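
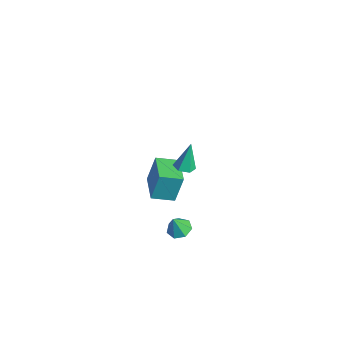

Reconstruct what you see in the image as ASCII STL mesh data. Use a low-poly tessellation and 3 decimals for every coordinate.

solid 
facet normal -0.943 0.320 -0.093
outer loop
vertex -3.994 -0.135 -2.353
vertex -3.507 1.182 -2.752
vertex -4.001 -0.695 -4.21
endloop
endfacet
facet normal -0.333 -0.902 0.273
outer loop
vertex -2.153 -1.322 -4.028
vertex -3.994 -0.135 -2.353
vertex -4.001 -0.695 -4.21
endloop
endfacet
facet normal -0.943 0.320 -0.093
outer loop
vertex -4.001 -0.695 -4.21
vertex -3.507 1.182 -2.752
vertex -3.514 0.622 -4.609
endloop
endfacet
facet normal -0.004 -0.289 -0.957
outer loop
vertex -3.514 0.622 -4.609
vertex -2.153 -1.322 -4.028
vertex -4.001 -0.695 -4.21
endloop
endfacet
facet normal 0.004 0.289 0.957
outer loop
vertex -3.994 -0.135 -2.353
vertex -1.659 0.555 -2.57
vertex -3.507 1.182 -2.752
endloop
endfacet
facet normal -0.333 -0.902 0.273
outer loop
vertex -2.146 -0.762 -2.171
vertex -3.994 -0.135 -2.353
vertex -2.153 -1.322 -4.028
endloop
endfacet
facet normal 0.004 0.289 0.957
outer loop
vertex -2.146 -0.762 -2.171
vertex -1.659 0.555 -2.57
vertex -3.994 -0.135 -2.353
endloop
endfacet
facet normal 0.333 0.902 -0.273
outer loop
vertex -3.507 1.182 -2.752
vertex -1.659 0.555 -2.57
vertex -3.514 0.622 -4.609
endloop
endfacet
facet normal -0.004 -0.289 -0.957
outer loop
vertex -1.666 -0.005 -4.427
vertex -2.153 -1.322 -4.028
vertex -3.514 0.622 -4.609
endloop
endfacet
facet normal 0.333 0.902 -0.273
outer loop
vertex -3.514 0.622 -4.609
vertex -1.659 0.555 -2.57
vertex -1.666 -0.005 -4.427
endloop
endfacet
facet normal 0.943 -0.320 0.093
outer loop
vertex -1.666 -0.005 -4.427
vertex -2.146 -0.762 -2.171
vertex -2.153 -1.322 -4.028
endloop
endfacet
facet normal 0.943 -0.320 0.093
outer loop
vertex -1.659 0.555 -2.57
vertex -2.146 -0.762 -2.171
vertex -1.666 -0.005 -4.427
endloop
endfacet
facet normal -0.035 0.336 -0.941
outer loop
vertex 2.111 -1.895 -3.369
vertex 1.638 -1.342 -3.154
vertex 2.397 -1.332 -3.179
endloop
endfacet
facet normal 0.806 -0.511 0.300
outer loop
vertex 2.111 -1.895 -3.369
vertex 2.397 -1.332 -3.179
vertex 1.682 -1.758 -1.986
endloop
endfacet
facet normal -0.035 0.336 -0.941
outer loop
vertex 2.397 -1.332 -3.179
vertex 1.638 -1.342 -3.154
vertex 2.111 -0.776 -2.97
endloop
endfacet
facet normal 0.805 0.205 0.556
outer loop
vertex 2.397 -1.332 -3.179
vertex 2.111 -0.776 -2.97
vertex 1.682 -1.758 -1.986
endloop
endfacet
facet normal -0.036 0.336 -0.941
outer loop
vertex 2.111 -0.776 -2.97
vertex 1.638 -1.342 -3.154
vertex 1.468 -0.646 -2.899
endloop
endfacet
facet normal 0.211 0.644 0.735
outer loop
vertex 2.111 -0.776 -2.97
vertex 1.468 -0.646 -2.899
vertex 1.682 -1.758 -1.986
endloop
endfacet
facet normal -0.038 0.336 -0.941
outer loop
vertex 1.468 -0.646 -2.899
vertex 1.638 -1.342 -3.154
vertex 0.953 -1.04 -3.019
endloop
endfacet
facet normal -0.528 0.476 0.703
outer loop
vertex 1.468 -0.646 -2.899
vertex 0.953 -1.04 -3.019
vertex 1.682 -1.758 -1.986
endloop
endfacet
facet normal -0.037 0.336 -0.941
outer loop
vertex 0.953 -1.04 -3.019
vertex 1.638 -1.342 -3.154
vertex 0.953 -1.661 -3.241
endloop
endfacet
facet normal -0.857 -0.173 0.485
outer loop
vertex 0.953 -1.04 -3.019
vertex 0.953 -1.661 -3.241
vertex 1.682 -1.758 -1.986
endloop
endfacet
facet normal -0.037 0.336 -0.941
outer loop
vertex 0.953 -1.661 -3.241
vertex 1.638 -1.342 -3.154
vertex 1.469 -2.042 -3.397
endloop
endfacet
facet normal -0.527 -0.814 0.243
outer loop
vertex 0.953 -1.661 -3.241
vertex 1.469 -2.042 -3.397
vertex 1.682 -1.758 -1.986
endloop
endfacet
facet normal -0.036 0.335 -0.941
outer loop
vertex 1.469 -2.042 -3.397
vertex 1.638 -1.342 -3.154
vertex 2.111 -1.895 -3.369
endloop
endfacet
facet normal 0.214 -0.963 0.162
outer loop
vertex 1.469 -2.042 -3.397
vertex 2.111 -1.895 -3.369
vertex 1.682 -1.758 -1.986
endloop
endfacet
facet normal 0.115 -0.285 -0.952
outer loop
vertex 2.707 -1.237 3.227
vertex 2.071 -1.263 3.158
vertex 2.385 -0.719 3.033
endloop
endfacet
facet normal 0.783 0.575 0.236
outer loop
vertex 2.707 -1.237 3.227
vertex 2.385 -0.719 3.033
vertex 1.869 -0.757 4.842
endloop
endfacet
facet normal 0.115 -0.285 -0.952
outer loop
vertex 2.385 -0.719 3.033
vertex 2.071 -1.263 3.158
vertex 1.75 -0.745 2.964
endloop
endfacet
facet normal -0.042 0.999 0.009
outer loop
vertex 2.385 -0.719 3.033
vertex 1.75 -0.745 2.964
vertex 1.869 -0.757 4.842
endloop
endfacet
facet normal 0.115 -0.285 -0.952
outer loop
vertex 1.75 -0.745 2.964
vertex 2.071 -1.263 3.158
vertex 1.436 -1.288 3.089
endloop
endfacet
facet normal -0.858 0.510 0.058
outer loop
vertex 1.75 -0.745 2.964
vertex 1.436 -1.288 3.089
vertex 1.869 -0.757 4.842
endloop
endfacet
facet normal 0.115 -0.285 -0.952
outer loop
vertex 1.436 -1.288 3.089
vertex 2.071 -1.263 3.158
vertex 1.758 -1.806 3.283
endloop
endfacet
facet normal -0.852 -0.405 0.333
outer loop
vertex 1.436 -1.288 3.089
vertex 1.758 -1.806 3.283
vertex 1.869 -0.757 4.842
endloop
endfacet
facet normal 0.115 -0.285 -0.952
outer loop
vertex 1.758 -1.806 3.283
vertex 2.071 -1.263 3.158
vertex 2.393 -1.781 3.352
endloop
endfacet
facet normal -0.028 -0.828 0.559
outer loop
vertex 1.758 -1.806 3.283
vertex 2.393 -1.781 3.352
vertex 1.869 -0.757 4.842
endloop
endfacet
facet normal 0.115 -0.285 -0.952
outer loop
vertex 2.393 -1.781 3.352
vertex 2.071 -1.263 3.158
vertex 2.707 -1.237 3.227
endloop
endfacet
facet normal 0.790 -0.339 0.511
outer loop
vertex 2.393 -1.781 3.352
vertex 2.707 -1.237 3.227
vertex 1.869 -0.757 4.842
endloop
endfacet

endsolid


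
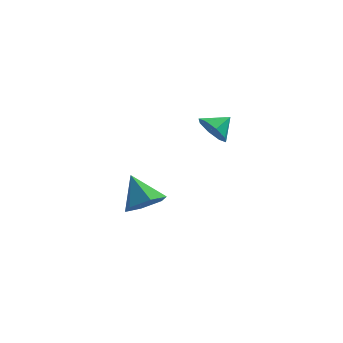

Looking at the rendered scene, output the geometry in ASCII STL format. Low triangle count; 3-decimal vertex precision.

solid 
facet normal -0.647 -0.566 -0.511
outer loop
vertex 0.633 -3.424 2.303
vertex 0.384 -3.793 3.027
vertex 0.137 -3.111 2.584
endloop
endfacet
facet normal 0.384 0.874 -0.297
outer loop
vertex 0.633 -3.424 2.303
vertex 0.137 -3.111 2.584
vertex 1.076 -3.187 3.573
endloop
endfacet
facet normal -0.648 -0.566 -0.510
outer loop
vertex 0.137 -3.111 2.584
vertex 0.384 -3.793 3.027
vertex -0.214 -3.196 3.124
endloop
endfacet
facet normal -0.050 0.991 0.124
outer loop
vertex 0.137 -3.111 2.584
vertex -0.214 -3.196 3.124
vertex 1.076 -3.187 3.573
endloop
endfacet
facet normal -0.647 -0.566 -0.511
outer loop
vertex -0.214 -3.196 3.124
vertex 0.384 -3.793 3.027
vertex -0.215 -3.632 3.608
endloop
endfacet
facet normal -0.232 0.723 0.651
outer loop
vertex -0.214 -3.196 3.124
vertex -0.215 -3.632 3.608
vertex 1.076 -3.187 3.573
endloop
endfacet
facet normal -0.648 -0.565 -0.511
outer loop
vertex -0.215 -3.632 3.608
vertex 0.384 -3.793 3.027
vertex 0.134 -4.161 3.751
endloop
endfacet
facet normal -0.052 0.228 0.972
outer loop
vertex -0.215 -3.632 3.608
vertex 0.134 -4.161 3.751
vertex 1.076 -3.187 3.573
endloop
endfacet
facet normal -0.647 -0.565 -0.511
outer loop
vertex 0.134 -4.161 3.751
vertex 0.384 -3.793 3.027
vertex 0.63 -4.475 3.47
endloop
endfacet
facet normal 0.381 -0.204 0.902
outer loop
vertex 0.134 -4.161 3.751
vertex 0.63 -4.475 3.47
vertex 1.076 -3.187 3.573
endloop
endfacet
facet normal -0.647 -0.565 -0.511
outer loop
vertex 0.63 -4.475 3.47
vertex 0.384 -3.793 3.027
vertex 0.982 -4.389 2.929
endloop
endfacet
facet normal 0.816 -0.321 0.480
outer loop
vertex 0.63 -4.475 3.47
vertex 0.982 -4.389 2.929
vertex 1.076 -3.187 3.573
endloop
endfacet
facet normal -0.647 -0.566 -0.511
outer loop
vertex 0.982 -4.389 2.929
vertex 0.384 -3.793 3.027
vertex 0.983 -3.954 2.446
endloop
endfacet
facet normal 0.998 -0.053 -0.046
outer loop
vertex 0.982 -4.389 2.929
vertex 0.983 -3.954 2.446
vertex 1.076 -3.187 3.573
endloop
endfacet
facet normal -0.648 -0.565 -0.511
outer loop
vertex 0.983 -3.954 2.446
vertex 0.384 -3.793 3.027
vertex 0.633 -3.424 2.303
endloop
endfacet
facet normal 0.819 0.441 -0.368
outer loop
vertex 0.983 -3.954 2.446
vertex 0.633 -3.424 2.303
vertex 1.076 -3.187 3.573
endloop
endfacet
facet normal 0.460 -0.508 -0.728
outer loop
vertex -2.172 -1.07 -2.997
vertex -2.76 -1.902 -2.788
vertex -3.083 -1.198 -3.483
endloop
endfacet
facet normal -0.076 0.990 -0.118
outer loop
vertex -2.172 -1.07 -2.997
vertex -3.083 -1.198 -3.483
vertex -3.58 -0.998 -1.492
endloop
endfacet
facet normal 0.461 -0.507 -0.728
outer loop
vertex -3.083 -1.198 -3.483
vertex -2.76 -1.902 -2.788
vertex -3.67 -2.031 -3.274
endloop
endfacet
facet normal -0.819 0.513 -0.256
outer loop
vertex -3.083 -1.198 -3.483
vertex -3.67 -2.031 -3.274
vertex -3.58 -0.998 -1.492
endloop
endfacet
facet normal 0.461 -0.508 -0.728
outer loop
vertex -3.67 -2.031 -3.274
vertex -2.76 -1.902 -2.788
vertex -3.348 -2.734 -2.579
endloop
endfacet
facet normal -0.950 -0.246 0.191
outer loop
vertex -3.67 -2.031 -3.274
vertex -3.348 -2.734 -2.579
vertex -3.58 -0.998 -1.492
endloop
endfacet
facet normal 0.460 -0.508 -0.728
outer loop
vertex -3.348 -2.734 -2.579
vertex -2.76 -1.902 -2.788
vertex -2.437 -2.605 -2.093
endloop
endfacet
facet normal -0.339 -0.531 0.776
outer loop
vertex -3.348 -2.734 -2.579
vertex -2.437 -2.605 -2.093
vertex -3.58 -0.998 -1.492
endloop
endfacet
facet normal 0.461 -0.508 -0.728
outer loop
vertex -2.437 -2.605 -2.093
vertex -2.76 -1.902 -2.788
vertex -1.85 -1.773 -2.302
endloop
endfacet
facet normal 0.403 -0.055 0.914
outer loop
vertex -2.437 -2.605 -2.093
vertex -1.85 -1.773 -2.302
vertex -3.58 -0.998 -1.492
endloop
endfacet
facet normal 0.461 -0.508 -0.728
outer loop
vertex -1.85 -1.773 -2.302
vertex -2.76 -1.902 -2.788
vertex -2.172 -1.07 -2.997
endloop
endfacet
facet normal 0.534 0.705 0.466
outer loop
vertex -1.85 -1.773 -2.302
vertex -2.172 -1.07 -2.997
vertex -3.58 -0.998 -1.492
endloop
endfacet

endsolid


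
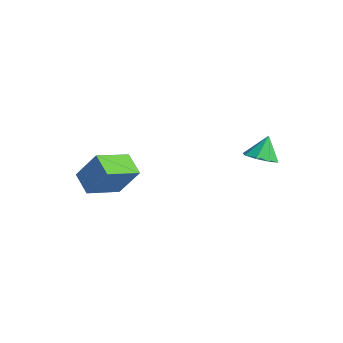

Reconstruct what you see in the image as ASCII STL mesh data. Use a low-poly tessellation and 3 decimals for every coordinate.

solid 
facet normal -0.858 -0.029 0.513
outer loop
vertex -3.162 -4.665 -2.386
vertex -3.594 -2.605 -2.991
vertex -4.191 -5.399 -4.15
endloop
endfacet
facet normal 0.197 -0.941 0.277
outer loop
vertex -2.886 -5.355 -4.929
vertex -3.162 -4.665 -2.386
vertex -4.191 -5.399 -4.15
endloop
endfacet
facet normal -0.858 -0.029 0.512
outer loop
vertex -4.191 -5.399 -4.15
vertex -3.594 -2.605 -2.991
vertex -4.622 -3.34 -4.756
endloop
endfacet
facet normal -0.474 -0.338 -0.813
outer loop
vertex -4.622 -3.34 -4.756
vertex -2.886 -5.355 -4.929
vertex -4.191 -5.399 -4.15
endloop
endfacet
facet normal 0.474 0.338 0.813
outer loop
vertex -3.162 -4.665 -2.386
vertex -2.289 -2.561 -3.77
vertex -3.594 -2.605 -2.991
endloop
endfacet
facet normal 0.197 -0.940 0.277
outer loop
vertex -1.858 -4.62 -3.164
vertex -3.162 -4.665 -2.386
vertex -2.886 -5.355 -4.929
endloop
endfacet
facet normal 0.473 0.338 0.813
outer loop
vertex -1.858 -4.62 -3.164
vertex -2.289 -2.561 -3.77
vertex -3.162 -4.665 -2.386
endloop
endfacet
facet normal -0.197 0.940 -0.277
outer loop
vertex -3.594 -2.605 -2.991
vertex -2.289 -2.561 -3.77
vertex -4.622 -3.34 -4.756
endloop
endfacet
facet normal -0.474 -0.338 -0.813
outer loop
vertex -3.318 -3.295 -5.534
vertex -2.886 -5.355 -4.929
vertex -4.622 -3.34 -4.756
endloop
endfacet
facet normal -0.197 0.941 -0.276
outer loop
vertex -4.622 -3.34 -4.756
vertex -2.289 -2.561 -3.77
vertex -3.318 -3.295 -5.534
endloop
endfacet
facet normal 0.858 0.030 -0.512
outer loop
vertex -3.318 -3.295 -5.534
vertex -1.858 -4.62 -3.164
vertex -2.886 -5.355 -4.929
endloop
endfacet
facet normal 0.858 0.029 -0.513
outer loop
vertex -2.289 -2.561 -3.77
vertex -1.858 -4.62 -3.164
vertex -3.318 -3.295 -5.534
endloop
endfacet
facet normal 0.160 -0.389 -0.907
outer loop
vertex 3.787 2.312 -1.208
vertex 3.09 1.67 -1.056
vertex 3.129 2.554 -1.428
endloop
endfacet
facet normal 0.275 0.938 0.210
outer loop
vertex 3.787 2.312 -1.208
vertex 3.129 2.554 -1.428
vertex 2.85 2.25 0.296
endloop
endfacet
facet normal 0.162 -0.389 -0.907
outer loop
vertex 3.129 2.554 -1.428
vertex 3.09 1.67 -1.056
vertex 2.448 2.277 -1.431
endloop
endfacet
facet normal -0.375 0.921 0.102
outer loop
vertex 3.129 2.554 -1.428
vertex 2.448 2.277 -1.431
vertex 2.85 2.25 0.296
endloop
endfacet
facet normal 0.161 -0.390 -0.907
outer loop
vertex 2.448 2.277 -1.431
vertex 3.09 1.67 -1.056
vertex 2.144 1.645 -1.213
endloop
endfacet
facet normal -0.852 0.481 0.206
outer loop
vertex 2.448 2.277 -1.431
vertex 2.144 1.645 -1.213
vertex 2.85 2.25 0.296
endloop
endfacet
facet normal 0.161 -0.389 -0.907
outer loop
vertex 2.144 1.645 -1.213
vertex 3.09 1.67 -1.056
vertex 2.394 1.027 -0.904
endloop
endfacet
facet normal -0.879 -0.125 0.461
outer loop
vertex 2.144 1.645 -1.213
vertex 2.394 1.027 -0.904
vertex 2.85 2.25 0.296
endloop
endfacet
facet normal 0.162 -0.390 -0.907
outer loop
vertex 2.394 1.027 -0.904
vertex 3.09 1.67 -1.056
vertex 3.052 0.786 -0.683
endloop
endfacet
facet normal -0.439 -0.541 0.718
outer loop
vertex 2.394 1.027 -0.904
vertex 3.052 0.786 -0.683
vertex 2.85 2.25 0.296
endloop
endfacet
facet normal 0.163 -0.390 -0.907
outer loop
vertex 3.052 0.786 -0.683
vertex 3.09 1.67 -1.056
vertex 3.732 1.063 -0.68
endloop
endfacet
facet normal 0.210 -0.523 0.826
outer loop
vertex 3.052 0.786 -0.683
vertex 3.732 1.063 -0.68
vertex 2.85 2.25 0.296
endloop
endfacet
facet normal 0.162 -0.391 -0.906
outer loop
vertex 3.732 1.063 -0.68
vertex 3.09 1.67 -1.056
vertex 4.037 1.695 -0.898
endloop
endfacet
facet normal 0.687 -0.083 0.722
outer loop
vertex 3.732 1.063 -0.68
vertex 4.037 1.695 -0.898
vertex 2.85 2.25 0.296
endloop
endfacet
facet normal 0.162 -0.390 -0.907
outer loop
vertex 4.037 1.695 -0.898
vertex 3.09 1.67 -1.056
vertex 3.787 2.312 -1.208
endloop
endfacet
facet normal 0.713 0.523 0.466
outer loop
vertex 4.037 1.695 -0.898
vertex 3.787 2.312 -1.208
vertex 2.85 2.25 0.296
endloop
endfacet

endsolid


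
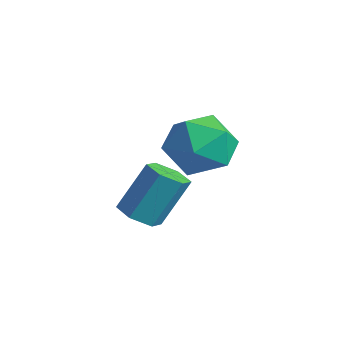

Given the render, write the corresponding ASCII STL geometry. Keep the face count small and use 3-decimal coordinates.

solid 
facet normal -0.103 -0.515 -0.851
outer loop
vertex -2.547 0.884 -0.725
vertex -2.823 1.334 -0.964
vertex -2.247 1.291 -1.008
endloop
endfacet
facet normal 0.849 -0.491 0.194
outer loop
vertex -2.547 0.884 -0.725
vertex -2.247 1.291 -1.008
vertex -2.4 1.616 0.483
endloop
endfacet
facet normal 0.849 -0.491 0.194
outer loop
vertex -2.4 1.616 0.483
vertex -2.247 1.291 -1.008
vertex -2.1 2.023 0.2
endloop
endfacet
facet normal 0.103 0.515 0.851
outer loop
vertex -2.4 1.616 0.483
vertex -2.1 2.023 0.2
vertex -2.677 2.066 0.244
endloop
endfacet
facet normal -0.103 -0.514 -0.851
outer loop
vertex -2.247 1.291 -1.008
vertex -2.823 1.334 -0.964
vertex -2.523 1.742 -1.247
endloop
endfacet
facet normal 0.873 0.362 -0.326
outer loop
vertex -2.247 1.291 -1.008
vertex -2.523 1.742 -1.247
vertex -2.1 2.023 0.2
endloop
endfacet
facet normal 0.873 0.363 -0.326
outer loop
vertex -2.1 2.023 0.2
vertex -2.523 1.742 -1.247
vertex -2.376 2.473 -0.039
endloop
endfacet
facet normal 0.103 0.515 0.851
outer loop
vertex -2.1 2.023 0.2
vertex -2.376 2.473 -0.039
vertex -2.677 2.066 0.244
endloop
endfacet
facet normal -0.102 -0.515 -0.851
outer loop
vertex -2.523 1.742 -1.247
vertex -2.823 1.334 -0.964
vertex -3.1 1.784 -1.203
endloop
endfacet
facet normal 0.023 0.854 -0.520
outer loop
vertex -2.523 1.742 -1.247
vertex -3.1 1.784 -1.203
vertex -2.376 2.473 -0.039
endloop
endfacet
facet normal 0.024 0.854 -0.520
outer loop
vertex -2.376 2.473 -0.039
vertex -3.1 1.784 -1.203
vertex -2.953 2.516 0.005
endloop
endfacet
facet normal 0.103 0.515 0.851
outer loop
vertex -2.376 2.473 -0.039
vertex -2.953 2.516 0.005
vertex -2.677 2.066 0.244
endloop
endfacet
facet normal -0.103 -0.515 -0.851
outer loop
vertex -3.1 1.784 -1.203
vertex -2.823 1.334 -0.964
vertex -3.4 1.377 -0.92
endloop
endfacet
facet normal -0.849 0.491 -0.194
outer loop
vertex -3.1 1.784 -1.203
vertex -3.4 1.377 -0.92
vertex -2.953 2.516 0.005
endloop
endfacet
facet normal -0.849 0.491 -0.194
outer loop
vertex -2.953 2.516 0.005
vertex -3.4 1.377 -0.92
vertex -3.253 2.109 0.288
endloop
endfacet
facet normal 0.103 0.515 0.851
outer loop
vertex -2.953 2.516 0.005
vertex -3.253 2.109 0.288
vertex -2.677 2.066 0.244
endloop
endfacet
facet normal -0.103 -0.515 -0.851
outer loop
vertex -3.4 1.377 -0.92
vertex -2.823 1.334 -0.964
vertex -3.124 0.927 -0.681
endloop
endfacet
facet normal -0.873 -0.362 0.326
outer loop
vertex -3.4 1.377 -0.92
vertex -3.124 0.927 -0.681
vertex -3.253 2.109 0.288
endloop
endfacet
facet normal -0.873 -0.362 0.325
outer loop
vertex -3.253 2.109 0.288
vertex -3.124 0.927 -0.681
vertex -2.977 1.658 0.527
endloop
endfacet
facet normal 0.103 0.514 0.851
outer loop
vertex -3.253 2.109 0.288
vertex -2.977 1.658 0.527
vertex -2.677 2.066 0.244
endloop
endfacet
facet normal -0.103 -0.515 -0.851
outer loop
vertex -3.124 0.927 -0.681
vertex -2.823 1.334 -0.964
vertex -2.547 0.884 -0.725
endloop
endfacet
facet normal -0.024 -0.854 0.520
outer loop
vertex -3.124 0.927 -0.681
vertex -2.547 0.884 -0.725
vertex -2.977 1.658 0.527
endloop
endfacet
facet normal -0.022 -0.854 0.520
outer loop
vertex -2.977 1.658 0.527
vertex -2.547 0.884 -0.725
vertex -2.4 1.616 0.483
endloop
endfacet
facet normal 0.102 0.515 0.851
outer loop
vertex -2.977 1.658 0.527
vertex -2.4 1.616 0.483
vertex -2.677 2.066 0.244
endloop
endfacet
facet normal 0.117 0.214 0.970
outer loop
vertex -4.187 4.447 0.691
vertex -3.981 3.477 0.88
vertex -3.234 4.116 0.649
endloop
endfacet
facet normal 0.293 0.773 0.562
outer loop
vertex -4.187 4.447 0.691
vertex -3.234 4.116 0.649
vertex -3.578 4.756 -0.052
endloop
endfacet
facet normal -0.275 0.947 0.168
outer loop
vertex -4.187 4.447 0.691
vertex -3.578 4.756 -0.052
vertex -4.536 4.513 -0.254
endloop
endfacet
facet normal -0.804 0.494 0.331
outer loop
vertex -4.187 4.447 0.691
vertex -4.536 4.513 -0.254
vertex -4.785 3.722 0.322
endloop
endfacet
facet normal -0.561 0.042 0.827
outer loop
vertex -4.187 4.447 0.691
vertex -4.785 3.722 0.322
vertex -3.981 3.477 0.88
endloop
endfacet
facet normal 0.814 0.568 0.120
outer loop
vertex -3.578 4.756 -0.052
vertex -3.234 4.116 0.649
vertex -2.995 3.978 -0.322
endloop
endfacet
facet normal 0.529 -0.337 0.779
outer loop
vertex -3.234 4.116 0.649
vertex -3.981 3.477 0.88
vertex -3.244 3.187 0.254
endloop
endfacet
facet normal -0.567 -0.615 0.547
outer loop
vertex -3.981 3.477 0.88
vertex -4.785 3.722 0.322
vertex -4.202 2.944 0.052
endloop
endfacet
facet normal -0.960 0.118 -0.253
outer loop
vertex -4.785 3.722 0.322
vertex -4.536 4.513 -0.254
vertex -4.546 3.584 -0.649
endloop
endfacet
facet normal -0.106 0.849 -0.518
outer loop
vertex -4.536 4.513 -0.254
vertex -3.578 4.756 -0.052
vertex -3.799 4.223 -0.88
endloop
endfacet
facet normal 0.804 -0.494 -0.331
outer loop
vertex -3.593 3.253 -0.691
vertex -2.995 3.978 -0.322
vertex -3.244 3.187 0.254
endloop
endfacet
facet normal 0.275 -0.947 -0.168
outer loop
vertex -3.593 3.253 -0.691
vertex -3.244 3.187 0.254
vertex -4.202 2.944 0.052
endloop
endfacet
facet normal -0.293 -0.773 -0.562
outer loop
vertex -3.593 3.253 -0.691
vertex -4.202 2.944 0.052
vertex -4.546 3.584 -0.649
endloop
endfacet
facet normal -0.117 -0.214 -0.970
outer loop
vertex -3.593 3.253 -0.691
vertex -4.546 3.584 -0.649
vertex -3.799 4.223 -0.88
endloop
endfacet
facet normal 0.561 -0.042 -0.827
outer loop
vertex -3.593 3.253 -0.691
vertex -3.799 4.223 -0.88
vertex -2.995 3.978 -0.322
endloop
endfacet
facet normal 0.960 -0.118 0.253
outer loop
vertex -3.244 3.187 0.254
vertex -2.995 3.978 -0.322
vertex -3.234 4.116 0.649
endloop
endfacet
facet normal 0.106 -0.849 0.518
outer loop
vertex -4.202 2.944 0.052
vertex -3.244 3.187 0.254
vertex -3.981 3.477 0.88
endloop
endfacet
facet normal -0.814 -0.568 -0.120
outer loop
vertex -4.546 3.584 -0.649
vertex -4.202 2.944 0.052
vertex -4.785 3.722 0.322
endloop
endfacet
facet normal -0.529 0.337 -0.779
outer loop
vertex -3.799 4.223 -0.88
vertex -4.546 3.584 -0.649
vertex -4.536 4.513 -0.254
endloop
endfacet
facet normal 0.567 0.615 -0.547
outer loop
vertex -2.995 3.978 -0.322
vertex -3.799 4.223 -0.88
vertex -3.578 4.756 -0.052
endloop
endfacet

endsolid


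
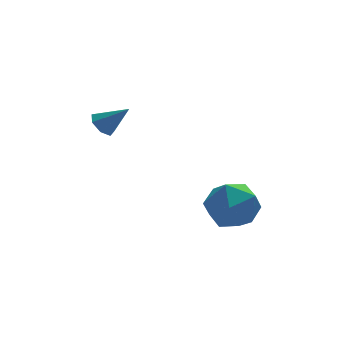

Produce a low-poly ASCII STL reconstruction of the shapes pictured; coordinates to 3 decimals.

solid 
facet normal 0.017 0.613 0.790
outer loop
vertex -0.053 -0.851 -2.937
vertex 0.095 -1.767 -2.229
vertex 1.024 -1.218 -2.675
endloop
endfacet
facet normal 0.270 0.940 0.207
outer loop
vertex -0.053 -0.851 -2.937
vertex 1.024 -1.218 -2.675
vertex 0.764 -0.903 -3.769
endloop
endfacet
facet normal -0.239 0.926 -0.292
outer loop
vertex -0.053 -0.851 -2.937
vertex 0.764 -0.903 -3.769
vertex -0.324 -1.256 -3.998
endloop
endfacet
facet normal -0.807 0.591 -0.019
outer loop
vertex -0.053 -0.851 -2.937
vertex -0.324 -1.256 -3.998
vertex -0.738 -1.79 -3.046
endloop
endfacet
facet normal -0.648 0.397 0.650
outer loop
vertex -0.053 -0.851 -2.937
vertex -0.738 -1.79 -3.046
vertex 0.095 -1.767 -2.229
endloop
endfacet
facet normal 0.826 0.563 -0.034
outer loop
vertex 0.764 -0.903 -3.769
vertex 1.024 -1.218 -2.675
vertex 1.418 -1.85 -3.574
endloop
endfacet
facet normal 0.416 0.034 0.909
outer loop
vertex 1.024 -1.218 -2.675
vertex 0.095 -1.767 -2.229
vertex 1.004 -2.384 -2.622
endloop
endfacet
facet normal -0.660 -0.315 0.682
outer loop
vertex 0.095 -1.767 -2.229
vertex -0.738 -1.79 -3.046
vertex -0.084 -2.737 -2.851
endloop
endfacet
facet normal -0.917 -0.002 -0.400
outer loop
vertex -0.738 -1.79 -3.046
vertex -0.324 -1.256 -3.998
vertex -0.344 -2.422 -3.945
endloop
endfacet
facet normal 0.002 0.540 -0.842
outer loop
vertex -0.324 -1.256 -3.998
vertex 0.764 -0.903 -3.769
vertex 0.585 -1.873 -4.391
endloop
endfacet
facet normal 0.807 -0.591 0.019
outer loop
vertex 0.733 -2.789 -3.683
vertex 1.418 -1.85 -3.574
vertex 1.004 -2.384 -2.622
endloop
endfacet
facet normal 0.239 -0.926 0.292
outer loop
vertex 0.733 -2.789 -3.683
vertex 1.004 -2.384 -2.622
vertex -0.084 -2.737 -2.851
endloop
endfacet
facet normal -0.270 -0.940 -0.207
outer loop
vertex 0.733 -2.789 -3.683
vertex -0.084 -2.737 -2.851
vertex -0.344 -2.422 -3.945
endloop
endfacet
facet normal -0.017 -0.613 -0.790
outer loop
vertex 0.733 -2.789 -3.683
vertex -0.344 -2.422 -3.945
vertex 0.585 -1.873 -4.391
endloop
endfacet
facet normal 0.648 -0.397 -0.650
outer loop
vertex 0.733 -2.789 -3.683
vertex 0.585 -1.873 -4.391
vertex 1.418 -1.85 -3.574
endloop
endfacet
facet normal 0.917 0.002 0.400
outer loop
vertex 1.004 -2.384 -2.622
vertex 1.418 -1.85 -3.574
vertex 1.024 -1.218 -2.675
endloop
endfacet
facet normal -0.002 -0.540 0.842
outer loop
vertex -0.084 -2.737 -2.851
vertex 1.004 -2.384 -2.622
vertex 0.095 -1.767 -2.229
endloop
endfacet
facet normal -0.826 -0.563 0.034
outer loop
vertex -0.344 -2.422 -3.945
vertex -0.084 -2.737 -2.851
vertex -0.738 -1.79 -3.046
endloop
endfacet
facet normal -0.416 -0.034 -0.909
outer loop
vertex 0.585 -1.873 -4.391
vertex -0.344 -2.422 -3.945
vertex -0.324 -1.256 -3.998
endloop
endfacet
facet normal 0.660 0.315 -0.682
outer loop
vertex 1.418 -1.85 -3.574
vertex 0.585 -1.873 -4.391
vertex 0.764 -0.903 -3.769
endloop
endfacet
facet normal -0.658 0.346 -0.669
outer loop
vertex -2.8 3.16 -1.078
vertex -3.184 2.693 -0.942
vertex -3.152 3.255 -0.683
endloop
endfacet
facet normal 0.595 0.720 0.357
outer loop
vertex -2.8 3.16 -1.078
vertex -3.152 3.255 -0.683
vertex -2.296 2.227 -0.038
endloop
endfacet
facet normal -0.657 0.346 -0.670
outer loop
vertex -3.152 3.255 -0.683
vertex -3.184 2.693 -0.942
vertex -3.529 2.927 -0.483
endloop
endfacet
facet normal -0.008 0.527 0.850
outer loop
vertex -3.152 3.255 -0.683
vertex -3.529 2.927 -0.483
vertex -2.296 2.227 -0.038
endloop
endfacet
facet normal -0.658 0.345 -0.670
outer loop
vertex -3.529 2.927 -0.483
vertex -3.184 2.693 -0.942
vertex -3.645 2.422 -0.629
endloop
endfacet
facet normal -0.416 -0.163 0.895
outer loop
vertex -3.529 2.927 -0.483
vertex -3.645 2.422 -0.629
vertex -2.296 2.227 -0.038
endloop
endfacet
facet normal -0.658 0.346 -0.669
outer loop
vertex -3.645 2.422 -0.629
vertex -3.184 2.693 -0.942
vertex -3.414 2.122 -1.011
endloop
endfacet
facet normal -0.320 -0.829 0.458
outer loop
vertex -3.645 2.422 -0.629
vertex -3.414 2.122 -1.011
vertex -2.296 2.227 -0.038
endloop
endfacet
facet normal -0.657 0.346 -0.670
outer loop
vertex -3.414 2.122 -1.011
vertex -3.184 2.693 -0.942
vertex -3.01 2.251 -1.341
endloop
endfacet
facet normal 0.204 -0.970 -0.130
outer loop
vertex -3.414 2.122 -1.011
vertex -3.01 2.251 -1.341
vertex -2.296 2.227 -0.038
endloop
endfacet
facet normal -0.657 0.346 -0.670
outer loop
vertex -3.01 2.251 -1.341
vertex -3.184 2.693 -0.942
vertex -2.736 2.713 -1.371
endloop
endfacet
facet normal 0.765 -0.481 -0.428
outer loop
vertex -3.01 2.251 -1.341
vertex -2.736 2.713 -1.371
vertex -2.296 2.227 -0.038
endloop
endfacet
facet normal -0.657 0.345 -0.670
outer loop
vertex -2.736 2.713 -1.371
vertex -3.184 2.693 -0.942
vertex -2.8 3.16 -1.078
endloop
endfacet
facet normal 0.939 0.272 -0.211
outer loop
vertex -2.736 2.713 -1.371
vertex -2.8 3.16 -1.078
vertex -2.296 2.227 -0.038
endloop
endfacet

endsolid


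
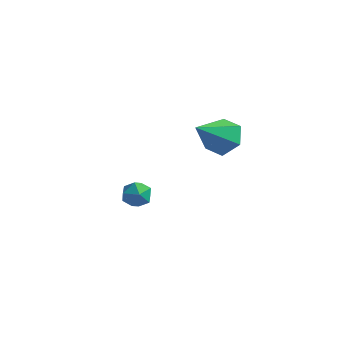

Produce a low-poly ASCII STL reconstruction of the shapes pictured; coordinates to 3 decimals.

solid 
facet normal -0.543 0.430 0.721
outer loop
vertex -3.976 -1.225 -3.669
vertex -3.393 -1.314 -3.177
vertex -3.446 -0.674 -3.598
endloop
endfacet
facet normal -0.724 0.686 0.080
outer loop
vertex -3.976 -1.225 -3.669
vertex -3.446 -0.674 -3.598
vertex -3.707 -0.868 -4.293
endloop
endfacet
facet normal -0.936 0.138 -0.324
outer loop
vertex -3.976 -1.225 -3.669
vertex -3.707 -0.868 -4.293
vertex -3.816 -1.628 -4.302
endloop
endfacet
facet normal -0.886 -0.458 0.068
outer loop
vertex -3.976 -1.225 -3.669
vertex -3.816 -1.628 -4.302
vertex -3.621 -1.903 -3.612
endloop
endfacet
facet normal -0.644 -0.277 0.713
outer loop
vertex -3.976 -1.225 -3.669
vertex -3.621 -1.903 -3.612
vertex -3.393 -1.314 -3.177
endloop
endfacet
facet normal -0.139 0.966 -0.218
outer loop
vertex -3.707 -0.868 -4.293
vertex -3.446 -0.674 -3.598
vertex -2.959 -0.737 -4.188
endloop
endfacet
facet normal 0.153 0.552 0.820
outer loop
vertex -3.446 -0.674 -3.598
vertex -3.393 -1.314 -3.177
vertex -2.764 -1.012 -3.498
endloop
endfacet
facet normal -0.010 -0.592 0.806
outer loop
vertex -3.393 -1.314 -3.177
vertex -3.621 -1.903 -3.612
vertex -2.873 -1.772 -3.507
endloop
endfacet
facet normal -0.403 -0.884 -0.238
outer loop
vertex -3.621 -1.903 -3.612
vertex -3.816 -1.628 -4.302
vertex -3.134 -1.966 -4.202
endloop
endfacet
facet normal -0.483 0.080 -0.872
outer loop
vertex -3.816 -1.628 -4.302
vertex -3.707 -0.868 -4.293
vertex -3.187 -1.326 -4.623
endloop
endfacet
facet normal 0.886 0.458 -0.068
outer loop
vertex -2.604 -1.415 -4.131
vertex -2.959 -0.737 -4.188
vertex -2.764 -1.012 -3.498
endloop
endfacet
facet normal 0.936 -0.138 0.324
outer loop
vertex -2.604 -1.415 -4.131
vertex -2.764 -1.012 -3.498
vertex -2.873 -1.772 -3.507
endloop
endfacet
facet normal 0.724 -0.686 -0.080
outer loop
vertex -2.604 -1.415 -4.131
vertex -2.873 -1.772 -3.507
vertex -3.134 -1.966 -4.202
endloop
endfacet
facet normal 0.543 -0.430 -0.721
outer loop
vertex -2.604 -1.415 -4.131
vertex -3.134 -1.966 -4.202
vertex -3.187 -1.326 -4.623
endloop
endfacet
facet normal 0.644 0.277 -0.713
outer loop
vertex -2.604 -1.415 -4.131
vertex -3.187 -1.326 -4.623
vertex -2.959 -0.737 -4.188
endloop
endfacet
facet normal 0.403 0.884 0.238
outer loop
vertex -2.764 -1.012 -3.498
vertex -2.959 -0.737 -4.188
vertex -3.446 -0.674 -3.598
endloop
endfacet
facet normal 0.483 -0.080 0.872
outer loop
vertex -2.873 -1.772 -3.507
vertex -2.764 -1.012 -3.498
vertex -3.393 -1.314 -3.177
endloop
endfacet
facet normal 0.139 -0.966 0.218
outer loop
vertex -3.134 -1.966 -4.202
vertex -2.873 -1.772 -3.507
vertex -3.621 -1.903 -3.612
endloop
endfacet
facet normal -0.153 -0.552 -0.820
outer loop
vertex -3.187 -1.326 -4.623
vertex -3.134 -1.966 -4.202
vertex -3.816 -1.628 -4.302
endloop
endfacet
facet normal 0.010 0.592 -0.806
outer loop
vertex -2.959 -0.737 -4.188
vertex -3.187 -1.326 -4.623
vertex -3.707 -0.868 -4.293
endloop
endfacet
facet normal 0.218 0.753 -0.621
outer loop
vertex 1.554 -1.085 1.741
vertex 0.94 -1.449 1.084
vertex 0.623 -0.813 1.744
endloop
endfacet
facet normal 0.079 0.260 0.963
outer loop
vertex 1.554 -1.085 1.741
vertex 0.623 -0.813 1.744
vertex 0.5 -2.971 2.336
endloop
endfacet
facet normal 0.218 0.753 -0.621
outer loop
vertex 0.623 -0.813 1.744
vertex 0.94 -1.449 1.084
vertex 0.009 -1.177 1.087
endloop
endfacet
facet normal -0.770 0.209 0.603
outer loop
vertex 0.623 -0.813 1.744
vertex 0.009 -1.177 1.087
vertex 0.5 -2.971 2.336
endloop
endfacet
facet normal 0.218 0.754 -0.619
outer loop
vertex 0.009 -1.177 1.087
vertex 0.94 -1.449 1.084
vertex 0.327 -1.812 0.426
endloop
endfacet
facet normal -0.932 -0.340 -0.122
outer loop
vertex 0.009 -1.177 1.087
vertex 0.327 -1.812 0.426
vertex 0.5 -2.971 2.336
endloop
endfacet
facet normal 0.218 0.754 -0.619
outer loop
vertex 0.327 -1.812 0.426
vertex 0.94 -1.449 1.084
vertex 1.258 -2.084 0.423
endloop
endfacet
facet normal -0.246 -0.838 -0.486
outer loop
vertex 0.327 -1.812 0.426
vertex 1.258 -2.084 0.423
vertex 0.5 -2.971 2.336
endloop
endfacet
facet normal 0.218 0.754 -0.619
outer loop
vertex 1.258 -2.084 0.423
vertex 0.94 -1.449 1.084
vertex 1.871 -1.721 1.081
endloop
endfacet
facet normal 0.603 -0.788 -0.127
outer loop
vertex 1.258 -2.084 0.423
vertex 1.871 -1.721 1.081
vertex 0.5 -2.971 2.336
endloop
endfacet
facet normal 0.218 0.753 -0.621
outer loop
vertex 1.871 -1.721 1.081
vertex 0.94 -1.449 1.084
vertex 1.554 -1.085 1.741
endloop
endfacet
facet normal 0.765 -0.239 0.598
outer loop
vertex 1.871 -1.721 1.081
vertex 1.554 -1.085 1.741
vertex 0.5 -2.971 2.336
endloop
endfacet

endsolid


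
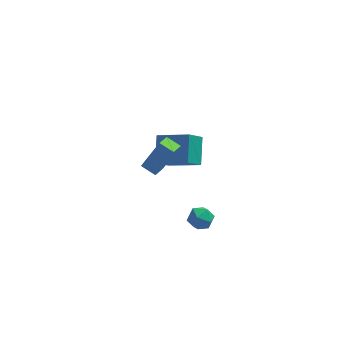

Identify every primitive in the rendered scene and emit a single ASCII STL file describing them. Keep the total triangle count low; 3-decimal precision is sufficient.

solid 
facet normal -0.828 0.393 -0.399
outer loop
vertex -1.388 4.579 -0.957
vertex -0.649 5.219 -1.859
vertex -1.521 3.184 -2.056
endloop
endfacet
facet normal -0.556 -0.481 0.678
outer loop
vertex 0.209 2.361 -1.221
vertex -1.388 4.579 -0.957
vertex -1.521 3.184 -2.056
endloop
endfacet
facet normal -0.828 0.394 -0.399
outer loop
vertex -1.521 3.184 -2.056
vertex -0.649 5.219 -1.859
vertex -0.782 3.825 -2.958
endloop
endfacet
facet normal -0.074 -0.783 -0.617
outer loop
vertex -0.782 3.825 -2.958
vertex 0.209 2.361 -1.221
vertex -1.521 3.184 -2.056
endloop
endfacet
facet normal 0.075 0.783 0.617
outer loop
vertex -1.388 4.579 -0.957
vertex 1.081 4.396 -1.024
vertex -0.649 5.219 -1.859
endloop
endfacet
facet normal -0.556 -0.481 0.678
outer loop
vertex 0.342 3.755 -0.122
vertex -1.388 4.579 -0.957
vertex 0.209 2.361 -1.221
endloop
endfacet
facet normal 0.075 0.783 0.618
outer loop
vertex 0.342 3.755 -0.122
vertex 1.081 4.396 -1.024
vertex -1.388 4.579 -0.957
endloop
endfacet
facet normal 0.556 0.481 -0.678
outer loop
vertex -0.649 5.219 -1.859
vertex 1.081 4.396 -1.024
vertex -0.782 3.825 -2.958
endloop
endfacet
facet normal -0.075 -0.783 -0.617
outer loop
vertex 0.948 3.001 -2.123
vertex 0.209 2.361 -1.221
vertex -0.782 3.825 -2.958
endloop
endfacet
facet normal 0.556 0.481 -0.678
outer loop
vertex -0.782 3.825 -2.958
vertex 1.081 4.396 -1.024
vertex 0.948 3.001 -2.123
endloop
endfacet
facet normal 0.828 -0.394 0.399
outer loop
vertex 0.948 3.001 -2.123
vertex 0.342 3.755 -0.122
vertex 0.209 2.361 -1.221
endloop
endfacet
facet normal 0.828 -0.393 0.399
outer loop
vertex 1.081 4.396 -1.024
vertex 0.342 3.755 -0.122
vertex 0.948 3.001 -2.123
endloop
endfacet
facet normal -0.506 -0.177 -0.844
outer loop
vertex -1.589 -0.812 1.06
vertex -2.309 -0.347 1.394
vertex -1.183 0.134 0.619
endloop
endfacet
facet normal 0.783 -0.505 -0.363
outer loop
vertex -0.231 0.467 2.206
vertex -1.589 -0.812 1.06
vertex -1.183 0.134 0.619
endloop
endfacet
facet normal -0.506 -0.177 -0.844
outer loop
vertex -1.183 0.134 0.619
vertex -2.309 -0.347 1.394
vertex -1.903 0.599 0.953
endloop
endfacet
facet normal 0.362 0.844 -0.395
outer loop
vertex -1.903 0.599 0.953
vertex -0.231 0.467 2.206
vertex -1.183 0.134 0.619
endloop
endfacet
facet normal -0.362 -0.844 0.395
outer loop
vertex -1.589 -0.812 1.06
vertex -1.357 -0.014 2.981
vertex -2.309 -0.347 1.394
endloop
endfacet
facet normal 0.783 -0.505 -0.363
outer loop
vertex -0.637 -0.479 2.647
vertex -1.589 -0.812 1.06
vertex -0.231 0.467 2.206
endloop
endfacet
facet normal -0.362 -0.844 0.395
outer loop
vertex -0.637 -0.479 2.647
vertex -1.357 -0.014 2.981
vertex -1.589 -0.812 1.06
endloop
endfacet
facet normal -0.783 0.505 0.363
outer loop
vertex -2.309 -0.347 1.394
vertex -1.357 -0.014 2.981
vertex -1.903 0.599 0.953
endloop
endfacet
facet normal 0.362 0.844 -0.395
outer loop
vertex -0.951 0.932 2.54
vertex -0.231 0.467 2.206
vertex -1.903 0.599 0.953
endloop
endfacet
facet normal -0.783 0.505 0.363
outer loop
vertex -1.903 0.599 0.953
vertex -1.357 -0.014 2.981
vertex -0.951 0.932 2.54
endloop
endfacet
facet normal 0.506 0.177 0.844
outer loop
vertex -0.951 0.932 2.54
vertex -0.637 -0.479 2.647
vertex -0.231 0.467 2.206
endloop
endfacet
facet normal 0.506 0.177 0.844
outer loop
vertex -1.357 -0.014 2.981
vertex -0.637 -0.479 2.647
vertex -0.951 0.932 2.54
endloop
endfacet
facet normal -0.402 0.866 0.299
outer loop
vertex 0.161 -2.34 -0.796
vertex 0.258 -2.551 -0.054
vertex 0.821 -2.162 -0.424
endloop
endfacet
facet normal -0.069 0.942 -0.328
outer loop
vertex 0.161 -2.34 -0.796
vertex 0.821 -2.162 -0.424
vertex 0.846 -2.416 -1.159
endloop
endfacet
facet normal -0.366 0.489 -0.792
outer loop
vertex 0.161 -2.34 -0.796
vertex 0.846 -2.416 -1.159
vertex 0.298 -2.962 -1.243
endloop
endfacet
facet normal -0.882 0.131 -0.453
outer loop
vertex 0.161 -2.34 -0.796
vertex 0.298 -2.962 -1.243
vertex -0.065 -3.046 -0.56
endloop
endfacet
facet normal -0.905 0.364 0.222
outer loop
vertex 0.161 -2.34 -0.796
vertex -0.065 -3.046 -0.56
vertex 0.258 -2.551 -0.054
endloop
endfacet
facet normal 0.613 0.753 -0.239
outer loop
vertex 0.846 -2.416 -1.159
vertex 0.821 -2.162 -0.424
vertex 1.365 -2.674 -0.64
endloop
endfacet
facet normal 0.074 0.629 0.774
outer loop
vertex 0.821 -2.162 -0.424
vertex 0.258 -2.551 -0.054
vertex 1.002 -2.758 0.043
endloop
endfacet
facet normal -0.739 -0.181 0.649
outer loop
vertex 0.258 -2.551 -0.054
vertex -0.065 -3.046 -0.56
vertex 0.454 -3.304 -0.041
endloop
endfacet
facet normal -0.702 -0.559 -0.442
outer loop
vertex -0.065 -3.046 -0.56
vertex 0.298 -2.962 -1.243
vertex 0.479 -3.558 -0.776
endloop
endfacet
facet normal 0.134 0.018 -0.991
outer loop
vertex 0.298 -2.962 -1.243
vertex 0.846 -2.416 -1.159
vertex 1.042 -3.169 -1.146
endloop
endfacet
facet normal 0.882 -0.131 0.453
outer loop
vertex 1.139 -3.38 -0.404
vertex 1.365 -2.674 -0.64
vertex 1.002 -2.758 0.043
endloop
endfacet
facet normal 0.366 -0.489 0.792
outer loop
vertex 1.139 -3.38 -0.404
vertex 1.002 -2.758 0.043
vertex 0.454 -3.304 -0.041
endloop
endfacet
facet normal 0.069 -0.942 0.328
outer loop
vertex 1.139 -3.38 -0.404
vertex 0.454 -3.304 -0.041
vertex 0.479 -3.558 -0.776
endloop
endfacet
facet normal 0.402 -0.866 -0.299
outer loop
vertex 1.139 -3.38 -0.404
vertex 0.479 -3.558 -0.776
vertex 1.042 -3.169 -1.146
endloop
endfacet
facet normal 0.905 -0.364 -0.222
outer loop
vertex 1.139 -3.38 -0.404
vertex 1.042 -3.169 -1.146
vertex 1.365 -2.674 -0.64
endloop
endfacet
facet normal 0.702 0.559 0.442
outer loop
vertex 1.002 -2.758 0.043
vertex 1.365 -2.674 -0.64
vertex 0.821 -2.162 -0.424
endloop
endfacet
facet normal -0.134 -0.018 0.991
outer loop
vertex 0.454 -3.304 -0.041
vertex 1.002 -2.758 0.043
vertex 0.258 -2.551 -0.054
endloop
endfacet
facet normal -0.613 -0.753 0.239
outer loop
vertex 0.479 -3.558 -0.776
vertex 0.454 -3.304 -0.041
vertex -0.065 -3.046 -0.56
endloop
endfacet
facet normal -0.074 -0.629 -0.774
outer loop
vertex 1.042 -3.169 -1.146
vertex 0.479 -3.558 -0.776
vertex 0.298 -2.962 -1.243
endloop
endfacet
facet normal 0.739 0.181 -0.649
outer loop
vertex 1.365 -2.674 -0.64
vertex 1.042 -3.169 -1.146
vertex 0.846 -2.416 -1.159
endloop
endfacet

endsolid


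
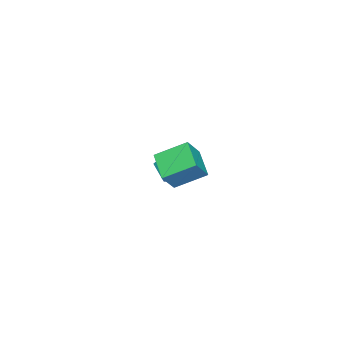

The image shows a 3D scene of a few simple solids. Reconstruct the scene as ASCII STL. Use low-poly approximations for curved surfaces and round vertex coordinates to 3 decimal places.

solid 
facet normal 0.515 0.677 -0.526
outer loop
vertex -2.228 -2.939 -3.968
vertex -2.672 -2.583 -3.944
vertex -2.214 -2.678 -3.618
endloop
endfacet
facet normal 0.856 -0.430 0.286
outer loop
vertex -2.228 -2.939 -3.968
vertex -2.214 -2.678 -3.618
vertex -2.924 -3.854 -3.26
endloop
endfacet
facet normal 0.856 -0.430 0.286
outer loop
vertex -2.924 -3.854 -3.26
vertex -2.214 -2.678 -3.618
vertex -2.91 -3.593 -2.91
endloop
endfacet
facet normal -0.516 -0.677 0.525
outer loop
vertex -2.924 -3.854 -3.26
vertex -2.91 -3.593 -2.91
vertex -3.368 -3.497 -3.236
endloop
endfacet
facet normal 0.514 0.679 -0.524
outer loop
vertex -2.214 -2.678 -3.618
vertex -2.672 -2.583 -3.944
vertex -2.469 -2.362 -3.459
endloop
endfacet
facet normal 0.627 0.119 0.770
outer loop
vertex -2.214 -2.678 -3.618
vertex -2.469 -2.362 -3.459
vertex -2.91 -3.593 -2.91
endloop
endfacet
facet normal 0.627 0.119 0.770
outer loop
vertex -2.91 -3.593 -2.91
vertex -2.469 -2.362 -3.459
vertex -3.165 -3.277 -2.751
endloop
endfacet
facet normal -0.515 -0.679 0.523
outer loop
vertex -2.91 -3.593 -2.91
vertex -3.165 -3.277 -2.751
vertex -3.368 -3.497 -3.236
endloop
endfacet
facet normal 0.514 0.678 -0.524
outer loop
vertex -2.469 -2.362 -3.459
vertex -2.672 -2.583 -3.944
vertex -2.843 -2.175 -3.584
endloop
endfacet
facet normal 0.031 0.597 0.802
outer loop
vertex -2.469 -2.362 -3.459
vertex -2.843 -2.175 -3.584
vertex -3.165 -3.277 -2.751
endloop
endfacet
facet normal 0.032 0.597 0.802
outer loop
vertex -3.165 -3.277 -2.751
vertex -2.843 -2.175 -3.584
vertex -3.538 -3.089 -2.876
endloop
endfacet
facet normal -0.517 -0.677 0.524
outer loop
vertex -3.165 -3.277 -2.751
vertex -3.538 -3.089 -2.876
vertex -3.368 -3.497 -3.236
endloop
endfacet
facet normal 0.517 0.678 -0.523
outer loop
vertex -2.843 -2.175 -3.584
vertex -2.672 -2.583 -3.944
vertex -3.116 -2.226 -3.92
endloop
endfacet
facet normal -0.584 0.726 0.364
outer loop
vertex -2.843 -2.175 -3.584
vertex -3.116 -2.226 -3.92
vertex -3.538 -3.089 -2.876
endloop
endfacet
facet normal -0.584 0.726 0.364
outer loop
vertex -3.538 -3.089 -2.876
vertex -3.116 -2.226 -3.92
vertex -3.812 -3.141 -3.212
endloop
endfacet
facet normal -0.515 -0.678 0.525
outer loop
vertex -3.538 -3.089 -2.876
vertex -3.812 -3.141 -3.212
vertex -3.368 -3.497 -3.236
endloop
endfacet
facet normal 0.516 0.677 -0.525
outer loop
vertex -3.116 -2.226 -3.92
vertex -2.672 -2.583 -3.944
vertex -3.13 -2.487 -4.27
endloop
endfacet
facet normal -0.856 0.430 -0.286
outer loop
vertex -3.116 -2.226 -3.92
vertex -3.13 -2.487 -4.27
vertex -3.812 -3.141 -3.212
endloop
endfacet
facet normal -0.856 0.430 -0.286
outer loop
vertex -3.812 -3.141 -3.212
vertex -3.13 -2.487 -4.27
vertex -3.826 -3.402 -3.562
endloop
endfacet
facet normal -0.515 -0.677 0.526
outer loop
vertex -3.812 -3.141 -3.212
vertex -3.826 -3.402 -3.562
vertex -3.368 -3.497 -3.236
endloop
endfacet
facet normal 0.515 0.679 -0.523
outer loop
vertex -3.13 -2.487 -4.27
vertex -2.672 -2.583 -3.944
vertex -2.875 -2.803 -4.429
endloop
endfacet
facet normal -0.627 -0.119 -0.770
outer loop
vertex -3.13 -2.487 -4.27
vertex -2.875 -2.803 -4.429
vertex -3.826 -3.402 -3.562
endloop
endfacet
facet normal -0.627 -0.119 -0.770
outer loop
vertex -3.826 -3.402 -3.562
vertex -2.875 -2.803 -4.429
vertex -3.571 -3.718 -3.721
endloop
endfacet
facet normal -0.514 -0.679 0.524
outer loop
vertex -3.826 -3.402 -3.562
vertex -3.571 -3.718 -3.721
vertex -3.368 -3.497 -3.236
endloop
endfacet
facet normal 0.517 0.677 -0.524
outer loop
vertex -2.875 -2.803 -4.429
vertex -2.672 -2.583 -3.944
vertex -2.502 -2.991 -4.304
endloop
endfacet
facet normal -0.032 -0.596 -0.802
outer loop
vertex -2.875 -2.803 -4.429
vertex -2.502 -2.991 -4.304
vertex -3.571 -3.718 -3.721
endloop
endfacet
facet normal -0.031 -0.597 -0.801
outer loop
vertex -3.571 -3.718 -3.721
vertex -2.502 -2.991 -4.304
vertex -3.197 -3.905 -3.596
endloop
endfacet
facet normal -0.514 -0.678 0.524
outer loop
vertex -3.571 -3.718 -3.721
vertex -3.197 -3.905 -3.596
vertex -3.368 -3.497 -3.236
endloop
endfacet
facet normal 0.515 0.678 -0.525
outer loop
vertex -2.502 -2.991 -4.304
vertex -2.672 -2.583 -3.944
vertex -2.228 -2.939 -3.968
endloop
endfacet
facet normal 0.584 -0.726 -0.364
outer loop
vertex -2.502 -2.991 -4.304
vertex -2.228 -2.939 -3.968
vertex -3.197 -3.905 -3.596
endloop
endfacet
facet normal 0.584 -0.726 -0.364
outer loop
vertex -3.197 -3.905 -3.596
vertex -2.228 -2.939 -3.968
vertex -2.924 -3.854 -3.26
endloop
endfacet
facet normal -0.517 -0.678 0.523
outer loop
vertex -3.197 -3.905 -3.596
vertex -2.924 -3.854 -3.26
vertex -3.368 -3.497 -3.236
endloop
endfacet
facet normal -0.603 0.182 -0.777
outer loop
vertex 2.384 1.433 2.032
vertex 3.702 2.534 1.268
vertex 3.162 -0.178 1.051
endloop
endfacet
facet normal -0.701 -0.586 0.407
outer loop
vertex 4.078 -0.454 2.232
vertex 2.384 1.433 2.032
vertex 3.162 -0.178 1.051
endloop
endfacet
facet normal -0.603 0.182 -0.777
outer loop
vertex 3.162 -0.178 1.051
vertex 3.702 2.534 1.268
vertex 4.48 0.924 0.287
endloop
endfacet
facet normal 0.382 -0.790 -0.481
outer loop
vertex 4.48 0.924 0.287
vertex 4.078 -0.454 2.232
vertex 3.162 -0.178 1.051
endloop
endfacet
facet normal -0.381 0.790 0.480
outer loop
vertex 2.384 1.433 2.032
vertex 4.618 2.258 2.449
vertex 3.702 2.534 1.268
endloop
endfacet
facet normal -0.701 -0.586 0.406
outer loop
vertex 3.3 1.156 3.213
vertex 2.384 1.433 2.032
vertex 4.078 -0.454 2.232
endloop
endfacet
facet normal -0.381 0.789 0.481
outer loop
vertex 3.3 1.156 3.213
vertex 4.618 2.258 2.449
vertex 2.384 1.433 2.032
endloop
endfacet
facet normal 0.701 0.586 -0.406
outer loop
vertex 3.702 2.534 1.268
vertex 4.618 2.258 2.449
vertex 4.48 0.924 0.287
endloop
endfacet
facet normal 0.381 -0.790 -0.481
outer loop
vertex 5.396 0.647 1.468
vertex 4.078 -0.454 2.232
vertex 4.48 0.924 0.287
endloop
endfacet
facet normal 0.701 0.586 -0.406
outer loop
vertex 4.48 0.924 0.287
vertex 4.618 2.258 2.449
vertex 5.396 0.647 1.468
endloop
endfacet
facet normal 0.603 -0.182 0.777
outer loop
vertex 5.396 0.647 1.468
vertex 3.3 1.156 3.213
vertex 4.078 -0.454 2.232
endloop
endfacet
facet normal 0.603 -0.182 0.777
outer loop
vertex 4.618 2.258 2.449
vertex 3.3 1.156 3.213
vertex 5.396 0.647 1.468
endloop
endfacet

endsolid


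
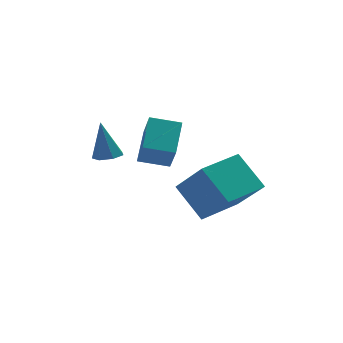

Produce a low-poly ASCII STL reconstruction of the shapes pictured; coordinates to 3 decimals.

solid 
facet normal 0.128 -0.207 -0.970
outer loop
vertex -1.931 0.314 0.221
vertex -2.469 0.613 0.086
vertex -1.885 0.848 0.113
endloop
endfacet
facet normal 0.898 0.012 0.440
outer loop
vertex -1.931 0.314 0.221
vertex -1.885 0.848 0.113
vertex -2.691 0.967 1.754
endloop
endfacet
facet normal 0.128 -0.207 -0.970
outer loop
vertex -1.885 0.848 0.113
vertex -2.469 0.613 0.086
vertex -2.279 1.205 -0.015
endloop
endfacet
facet normal 0.607 0.757 0.243
outer loop
vertex -1.885 0.848 0.113
vertex -2.279 1.205 -0.015
vertex -2.691 0.967 1.754
endloop
endfacet
facet normal 0.128 -0.207 -0.970
outer loop
vertex -2.279 1.205 -0.015
vertex -2.469 0.613 0.086
vertex -2.816 1.116 -0.067
endloop
endfacet
facet normal -0.171 0.981 0.092
outer loop
vertex -2.279 1.205 -0.015
vertex -2.816 1.116 -0.067
vertex -2.691 0.967 1.754
endloop
endfacet
facet normal 0.129 -0.206 -0.970
outer loop
vertex -2.816 1.116 -0.067
vertex -2.469 0.613 0.086
vertex -3.092 0.648 -0.004
endloop
endfacet
facet normal -0.851 0.515 0.101
outer loop
vertex -2.816 1.116 -0.067
vertex -3.092 0.648 -0.004
vertex -2.691 0.967 1.754
endloop
endfacet
facet normal 0.129 -0.205 -0.970
outer loop
vertex -3.092 0.648 -0.004
vertex -2.469 0.613 0.086
vertex -2.899 0.153 0.126
endloop
endfacet
facet normal -0.920 -0.290 0.263
outer loop
vertex -3.092 0.648 -0.004
vertex -2.899 0.153 0.126
vertex -2.691 0.967 1.754
endloop
endfacet
facet normal 0.130 -0.206 -0.970
outer loop
vertex -2.899 0.153 0.126
vertex -2.469 0.613 0.086
vertex -2.382 0.005 0.227
endloop
endfacet
facet normal -0.326 -0.828 0.456
outer loop
vertex -2.899 0.153 0.126
vertex -2.382 0.005 0.227
vertex -2.691 0.967 1.754
endloop
endfacet
facet normal 0.129 -0.207 -0.970
outer loop
vertex -2.382 0.005 0.227
vertex -2.469 0.613 0.086
vertex -1.931 0.314 0.221
endloop
endfacet
facet normal 0.482 -0.694 0.535
outer loop
vertex -2.382 0.005 0.227
vertex -1.931 0.314 0.221
vertex -2.691 0.967 1.754
endloop
endfacet
facet normal -0.949 0.234 0.211
outer loop
vertex -1.147 0.516 0.453
vertex -0.607 1.873 1.38
vertex -1.206 1.355 -0.741
endloop
endfacet
facet normal -0.312 -0.785 -0.536
outer loop
vertex 0.047 1.047 -1.02
vertex -1.147 0.516 0.453
vertex -1.206 1.355 -0.741
endloop
endfacet
facet normal -0.949 0.234 0.211
outer loop
vertex -1.206 1.355 -0.741
vertex -0.607 1.873 1.38
vertex -0.666 2.712 0.186
endloop
endfacet
facet normal -0.041 0.575 -0.817
outer loop
vertex -0.666 2.712 0.186
vertex 0.047 1.047 -1.02
vertex -1.206 1.355 -0.741
endloop
endfacet
facet normal 0.041 -0.575 0.817
outer loop
vertex -1.147 0.516 0.453
vertex 0.646 1.565 1.101
vertex -0.607 1.873 1.38
endloop
endfacet
facet normal -0.312 -0.785 -0.536
outer loop
vertex 0.106 0.208 0.174
vertex -1.147 0.516 0.453
vertex 0.047 1.047 -1.02
endloop
endfacet
facet normal 0.041 -0.575 0.817
outer loop
vertex 0.106 0.208 0.174
vertex 0.646 1.565 1.101
vertex -1.147 0.516 0.453
endloop
endfacet
facet normal 0.312 0.785 0.536
outer loop
vertex -0.607 1.873 1.38
vertex 0.646 1.565 1.101
vertex -0.666 2.712 0.186
endloop
endfacet
facet normal -0.041 0.575 -0.817
outer loop
vertex 0.587 2.404 -0.093
vertex 0.047 1.047 -1.02
vertex -0.666 2.712 0.186
endloop
endfacet
facet normal 0.312 0.785 0.536
outer loop
vertex -0.666 2.712 0.186
vertex 0.646 1.565 1.101
vertex 0.587 2.404 -0.093
endloop
endfacet
facet normal 0.949 -0.234 -0.211
outer loop
vertex 0.587 2.404 -0.093
vertex 0.106 0.208 0.174
vertex 0.047 1.047 -1.02
endloop
endfacet
facet normal 0.949 -0.234 -0.211
outer loop
vertex 0.646 1.565 1.101
vertex 0.106 0.208 0.174
vertex 0.587 2.404 -0.093
endloop
endfacet
facet normal -0.844 -0.535 -0.031
outer loop
vertex 0.923 -0.691 -0.327
vertex 0.172 0.586 -1.926
vertex 1.703 -1.847 -1.617
endloop
endfacet
facet normal 0.344 -0.586 0.733
outer loop
vertex 3.408 -0.766 -1.554
vertex 0.923 -0.691 -0.327
vertex 1.703 -1.847 -1.617
endloop
endfacet
facet normal -0.844 -0.535 -0.031
outer loop
vertex 1.703 -1.847 -1.617
vertex 0.172 0.586 -1.926
vertex 0.952 -0.57 -3.216
endloop
endfacet
facet normal 0.411 -0.608 -0.679
outer loop
vertex 0.952 -0.57 -3.216
vertex 3.408 -0.766 -1.554
vertex 1.703 -1.847 -1.617
endloop
endfacet
facet normal -0.411 0.608 0.679
outer loop
vertex 0.923 -0.691 -0.327
vertex 1.877 1.667 -1.863
vertex 0.172 0.586 -1.926
endloop
endfacet
facet normal 0.344 -0.586 0.733
outer loop
vertex 2.628 0.39 -0.264
vertex 0.923 -0.691 -0.327
vertex 3.408 -0.766 -1.554
endloop
endfacet
facet normal -0.411 0.608 0.679
outer loop
vertex 2.628 0.39 -0.264
vertex 1.877 1.667 -1.863
vertex 0.923 -0.691 -0.327
endloop
endfacet
facet normal -0.344 0.586 -0.733
outer loop
vertex 0.172 0.586 -1.926
vertex 1.877 1.667 -1.863
vertex 0.952 -0.57 -3.216
endloop
endfacet
facet normal 0.411 -0.608 -0.679
outer loop
vertex 2.657 0.511 -3.153
vertex 3.408 -0.766 -1.554
vertex 0.952 -0.57 -3.216
endloop
endfacet
facet normal -0.344 0.586 -0.733
outer loop
vertex 0.952 -0.57 -3.216
vertex 1.877 1.667 -1.863
vertex 2.657 0.511 -3.153
endloop
endfacet
facet normal 0.844 0.535 0.031
outer loop
vertex 2.657 0.511 -3.153
vertex 2.628 0.39 -0.264
vertex 3.408 -0.766 -1.554
endloop
endfacet
facet normal 0.844 0.535 0.031
outer loop
vertex 1.877 1.667 -1.863
vertex 2.628 0.39 -0.264
vertex 2.657 0.511 -3.153
endloop
endfacet

endsolid


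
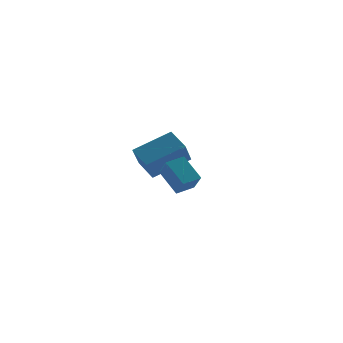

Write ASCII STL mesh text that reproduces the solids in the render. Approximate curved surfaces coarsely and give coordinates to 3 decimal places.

solid 
facet normal -0.890 -0.086 -0.448
outer loop
vertex -0.226 3.527 2.896
vertex 0.231 4.321 1.837
vertex 0.154 2.552 2.328
endloop
endfacet
facet normal -0.327 -0.568 0.756
outer loop
vertex 1.889 2.719 3.203
vertex -0.226 3.527 2.896
vertex 0.154 2.552 2.328
endloop
endfacet
facet normal -0.890 -0.086 -0.449
outer loop
vertex 0.154 2.552 2.328
vertex 0.231 4.321 1.837
vertex 0.611 3.346 1.27
endloop
endfacet
facet normal 0.319 -0.819 -0.477
outer loop
vertex 0.611 3.346 1.27
vertex 1.889 2.719 3.203
vertex 0.154 2.552 2.328
endloop
endfacet
facet normal -0.319 0.819 0.476
outer loop
vertex -0.226 3.527 2.896
vertex 1.966 4.488 2.712
vertex 0.231 4.321 1.837
endloop
endfacet
facet normal -0.326 -0.567 0.756
outer loop
vertex 1.509 3.694 3.77
vertex -0.226 3.527 2.896
vertex 1.889 2.719 3.203
endloop
endfacet
facet normal -0.319 0.819 0.477
outer loop
vertex 1.509 3.694 3.77
vertex 1.966 4.488 2.712
vertex -0.226 3.527 2.896
endloop
endfacet
facet normal 0.327 0.567 -0.756
outer loop
vertex 0.231 4.321 1.837
vertex 1.966 4.488 2.712
vertex 0.611 3.346 1.27
endloop
endfacet
facet normal 0.319 -0.819 -0.477
outer loop
vertex 2.346 3.513 2.144
vertex 1.889 2.719 3.203
vertex 0.611 3.346 1.27
endloop
endfacet
facet normal 0.326 0.568 -0.756
outer loop
vertex 0.611 3.346 1.27
vertex 1.966 4.488 2.712
vertex 2.346 3.513 2.144
endloop
endfacet
facet normal 0.890 0.086 0.448
outer loop
vertex 2.346 3.513 2.144
vertex 1.509 3.694 3.77
vertex 1.889 2.719 3.203
endloop
endfacet
facet normal 0.890 0.085 0.448
outer loop
vertex 1.966 4.488 2.712
vertex 1.509 3.694 3.77
vertex 2.346 3.513 2.144
endloop
endfacet
facet normal -0.931 -0.304 -0.200
outer loop
vertex 0.479 -2.433 2.992
vertex 0.001 -1.56 3.889
vertex 0.398 -1.662 2.198
endloop
endfacet
facet normal 0.358 -0.651 -0.669
outer loop
vertex 1.199 -1.4 2.371
vertex 0.479 -2.433 2.992
vertex 0.398 -1.662 2.198
endloop
endfacet
facet normal -0.931 -0.304 -0.200
outer loop
vertex 0.398 -1.662 2.198
vertex 0.001 -1.56 3.889
vertex -0.08 -0.789 3.095
endloop
endfacet
facet normal -0.073 0.695 -0.715
outer loop
vertex -0.08 -0.789 3.095
vertex 1.199 -1.4 2.371
vertex 0.398 -1.662 2.198
endloop
endfacet
facet normal 0.073 -0.695 0.715
outer loop
vertex 0.479 -2.433 2.992
vertex 0.802 -1.298 4.062
vertex 0.001 -1.56 3.889
endloop
endfacet
facet normal 0.358 -0.651 -0.669
outer loop
vertex 1.28 -2.171 3.165
vertex 0.479 -2.433 2.992
vertex 1.199 -1.4 2.371
endloop
endfacet
facet normal 0.073 -0.695 0.715
outer loop
vertex 1.28 -2.171 3.165
vertex 0.802 -1.298 4.062
vertex 0.479 -2.433 2.992
endloop
endfacet
facet normal -0.358 0.651 0.669
outer loop
vertex 0.001 -1.56 3.889
vertex 0.802 -1.298 4.062
vertex -0.08 -0.789 3.095
endloop
endfacet
facet normal -0.073 0.695 -0.715
outer loop
vertex 0.721 -0.527 3.268
vertex 1.199 -1.4 2.371
vertex -0.08 -0.789 3.095
endloop
endfacet
facet normal -0.358 0.651 0.669
outer loop
vertex -0.08 -0.789 3.095
vertex 0.802 -1.298 4.062
vertex 0.721 -0.527 3.268
endloop
endfacet
facet normal 0.931 0.304 0.200
outer loop
vertex 0.721 -0.527 3.268
vertex 1.28 -2.171 3.165
vertex 1.199 -1.4 2.371
endloop
endfacet
facet normal 0.931 0.304 0.200
outer loop
vertex 0.802 -1.298 4.062
vertex 1.28 -2.171 3.165
vertex 0.721 -0.527 3.268
endloop
endfacet

endsolid


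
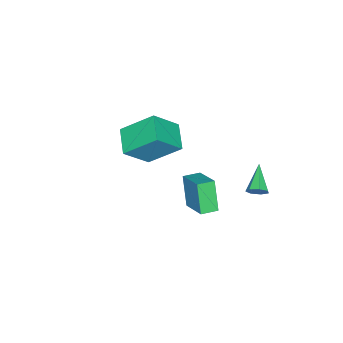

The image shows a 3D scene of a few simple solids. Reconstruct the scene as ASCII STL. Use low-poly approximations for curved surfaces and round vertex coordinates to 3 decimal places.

solid 
facet normal -0.494 -0.749 -0.442
outer loop
vertex 2.192 -0.339 2.243
vertex 1.505 0.157 2.17
vertex 2.72 0.177 0.779
endloop
endfacet
facet normal 0.808 -0.583 0.086
outer loop
vertex 3.515 1.383 1.49
vertex 2.192 -0.339 2.243
vertex 2.72 0.177 0.779
endloop
endfacet
facet normal -0.494 -0.749 -0.442
outer loop
vertex 2.72 0.177 0.779
vertex 1.505 0.157 2.17
vertex 2.034 0.673 0.705
endloop
endfacet
facet normal 0.323 0.314 -0.893
outer loop
vertex 2.034 0.673 0.705
vertex 3.515 1.383 1.49
vertex 2.72 0.177 0.779
endloop
endfacet
facet normal -0.322 -0.314 0.893
outer loop
vertex 2.192 -0.339 2.243
vertex 2.3 1.363 2.881
vertex 1.505 0.157 2.17
endloop
endfacet
facet normal 0.808 -0.583 0.086
outer loop
vertex 2.986 0.867 2.955
vertex 2.192 -0.339 2.243
vertex 3.515 1.383 1.49
endloop
endfacet
facet normal -0.323 -0.314 0.893
outer loop
vertex 2.986 0.867 2.955
vertex 2.3 1.363 2.881
vertex 2.192 -0.339 2.243
endloop
endfacet
facet normal -0.808 0.583 -0.086
outer loop
vertex 1.505 0.157 2.17
vertex 2.3 1.363 2.881
vertex 2.034 0.673 0.705
endloop
endfacet
facet normal 0.322 0.315 -0.893
outer loop
vertex 2.828 1.879 1.417
vertex 3.515 1.383 1.49
vertex 2.034 0.673 0.705
endloop
endfacet
facet normal -0.808 0.583 -0.086
outer loop
vertex 2.034 0.673 0.705
vertex 2.3 1.363 2.881
vertex 2.828 1.879 1.417
endloop
endfacet
facet normal 0.494 0.749 0.442
outer loop
vertex 2.828 1.879 1.417
vertex 2.986 0.867 2.955
vertex 3.515 1.383 1.49
endloop
endfacet
facet normal 0.494 0.749 0.442
outer loop
vertex 2.3 1.363 2.881
vertex 2.986 0.867 2.955
vertex 2.828 1.879 1.417
endloop
endfacet
facet normal 0.776 0.385 -0.499
outer loop
vertex -0.977 1.894 -0.364
vertex -1.186 1.694 -0.843
vertex -1.278 2.191 -0.603
endloop
endfacet
facet normal -0.127 0.541 0.832
outer loop
vertex -0.977 1.894 -0.364
vertex -1.278 2.191 -0.603
vertex -2.414 1.086 -0.057
endloop
endfacet
facet normal 0.777 0.384 -0.498
outer loop
vertex -1.278 2.191 -0.603
vertex -1.186 1.694 -0.843
vertex -1.509 2.114 -1.023
endloop
endfacet
facet normal -0.629 0.749 0.208
outer loop
vertex -1.278 2.191 -0.603
vertex -1.509 2.114 -1.023
vertex -2.414 1.086 -0.057
endloop
endfacet
facet normal 0.777 0.385 -0.498
outer loop
vertex -1.509 2.114 -1.023
vertex -1.186 1.694 -0.843
vertex -1.497 1.721 -1.308
endloop
endfacet
facet normal -0.835 0.306 -0.457
outer loop
vertex -1.509 2.114 -1.023
vertex -1.497 1.721 -1.308
vertex -2.414 1.086 -0.057
endloop
endfacet
facet normal 0.778 0.384 -0.498
outer loop
vertex -1.497 1.721 -1.308
vertex -1.186 1.694 -0.843
vertex -1.251 1.307 -1.243
endloop
endfacet
facet normal -0.592 -0.456 -0.665
outer loop
vertex -1.497 1.721 -1.308
vertex -1.251 1.307 -1.243
vertex -2.414 1.086 -0.057
endloop
endfacet
facet normal 0.776 0.386 -0.499
outer loop
vertex -1.251 1.307 -1.243
vertex -1.186 1.694 -0.843
vertex -0.955 1.185 -0.877
endloop
endfacet
facet normal -0.079 -0.963 -0.257
outer loop
vertex -1.251 1.307 -1.243
vertex -0.955 1.185 -0.877
vertex -2.414 1.086 -0.057
endloop
endfacet
facet normal 0.777 0.386 -0.498
outer loop
vertex -0.955 1.185 -0.877
vertex -1.186 1.694 -0.843
vertex -0.834 1.446 -0.486
endloop
endfacet
facet normal 0.314 -0.832 0.458
outer loop
vertex -0.955 1.185 -0.877
vertex -0.834 1.446 -0.486
vertex -2.414 1.086 -0.057
endloop
endfacet
facet normal 0.777 0.384 -0.499
outer loop
vertex -0.834 1.446 -0.486
vertex -1.186 1.694 -0.843
vertex -0.977 1.894 -0.364
endloop
endfacet
facet normal 0.293 -0.163 0.942
outer loop
vertex -0.834 1.446 -0.486
vertex -0.977 1.894 -0.364
vertex -2.414 1.086 -0.057
endloop
endfacet
facet normal -0.742 -0.578 0.340
outer loop
vertex -1.306 -4.024 2.06
vertex -2.435 -3.324 0.787
vertex -0.732 -5.554 0.71
endloop
endfacet
facet normal 0.614 -0.380 0.692
outer loop
vertex 0.395 -4.676 0.193
vertex -1.306 -4.024 2.06
vertex -0.732 -5.554 0.71
endloop
endfacet
facet normal -0.742 -0.578 0.340
outer loop
vertex -0.732 -5.554 0.71
vertex -2.435 -3.324 0.787
vertex -1.861 -4.855 -0.563
endloop
endfacet
facet normal 0.271 -0.722 -0.637
outer loop
vertex -1.861 -4.855 -0.563
vertex 0.395 -4.676 0.193
vertex -0.732 -5.554 0.71
endloop
endfacet
facet normal -0.270 0.722 0.637
outer loop
vertex -1.306 -4.024 2.06
vertex -1.308 -2.446 0.27
vertex -2.435 -3.324 0.787
endloop
endfacet
facet normal 0.614 -0.380 0.692
outer loop
vertex -0.179 -3.145 1.543
vertex -1.306 -4.024 2.06
vertex 0.395 -4.676 0.193
endloop
endfacet
facet normal -0.271 0.722 0.637
outer loop
vertex -0.179 -3.145 1.543
vertex -1.308 -2.446 0.27
vertex -1.306 -4.024 2.06
endloop
endfacet
facet normal -0.614 0.380 -0.692
outer loop
vertex -2.435 -3.324 0.787
vertex -1.308 -2.446 0.27
vertex -1.861 -4.855 -0.563
endloop
endfacet
facet normal 0.271 -0.722 -0.637
outer loop
vertex -0.734 -3.976 -1.08
vertex 0.395 -4.676 0.193
vertex -1.861 -4.855 -0.563
endloop
endfacet
facet normal -0.614 0.380 -0.692
outer loop
vertex -1.861 -4.855 -0.563
vertex -1.308 -2.446 0.27
vertex -0.734 -3.976 -1.08
endloop
endfacet
facet normal 0.742 0.578 -0.340
outer loop
vertex -0.734 -3.976 -1.08
vertex -0.179 -3.145 1.543
vertex 0.395 -4.676 0.193
endloop
endfacet
facet normal 0.742 0.578 -0.340
outer loop
vertex -1.308 -2.446 0.27
vertex -0.179 -3.145 1.543
vertex -0.734 -3.976 -1.08
endloop
endfacet

endsolid


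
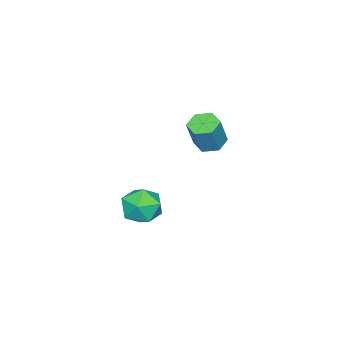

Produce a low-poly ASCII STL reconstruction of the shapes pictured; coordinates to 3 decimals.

solid 
facet normal -0.413 -0.019 -0.911
outer loop
vertex -2.188 -0.07 -3.016
vertex -2.853 -0.055 -2.715
vertex -2.513 0.57 -2.882
endloop
endfacet
facet normal 0.795 0.481 -0.369
outer loop
vertex -2.188 -0.07 -3.016
vertex -2.513 0.57 -2.882
vertex -1.542 -0.041 -1.585
endloop
endfacet
facet normal 0.795 0.481 -0.369
outer loop
vertex -1.542 -0.041 -1.585
vertex -2.513 0.57 -2.882
vertex -1.867 0.599 -1.451
endloop
endfacet
facet normal 0.412 0.018 0.911
outer loop
vertex -1.542 -0.041 -1.585
vertex -1.867 0.599 -1.451
vertex -2.207 -0.025 -1.285
endloop
endfacet
facet normal -0.412 -0.019 -0.911
outer loop
vertex -2.513 0.57 -2.882
vertex -2.853 -0.055 -2.715
vertex -3.179 0.585 -2.581
endloop
endfacet
facet normal 0.011 1.000 -0.025
outer loop
vertex -2.513 0.57 -2.882
vertex -3.179 0.585 -2.581
vertex -1.867 0.599 -1.451
endloop
endfacet
facet normal 0.011 1.000 -0.025
outer loop
vertex -1.867 0.599 -1.451
vertex -3.179 0.585 -2.581
vertex -2.532 0.614 -1.151
endloop
endfacet
facet normal 0.411 0.018 0.911
outer loop
vertex -1.867 0.599 -1.451
vertex -2.532 0.614 -1.151
vertex -2.207 -0.025 -1.285
endloop
endfacet
facet normal -0.412 -0.019 -0.911
outer loop
vertex -3.179 0.585 -2.581
vertex -2.853 -0.055 -2.715
vertex -3.518 -0.039 -2.415
endloop
endfacet
facet normal -0.784 0.517 0.344
outer loop
vertex -3.179 0.585 -2.581
vertex -3.518 -0.039 -2.415
vertex -2.532 0.614 -1.151
endloop
endfacet
facet normal -0.783 0.519 0.343
outer loop
vertex -2.532 0.614 -1.151
vertex -3.518 -0.039 -2.415
vertex -2.872 -0.01 -0.984
endloop
endfacet
facet normal 0.413 0.019 0.911
outer loop
vertex -2.532 0.614 -1.151
vertex -2.872 -0.01 -0.984
vertex -2.207 -0.025 -1.285
endloop
endfacet
facet normal -0.412 -0.018 -0.911
outer loop
vertex -3.518 -0.039 -2.415
vertex -2.853 -0.055 -2.715
vertex -3.193 -0.679 -2.549
endloop
endfacet
facet normal -0.795 -0.481 0.369
outer loop
vertex -3.518 -0.039 -2.415
vertex -3.193 -0.679 -2.549
vertex -2.872 -0.01 -0.984
endloop
endfacet
facet normal -0.795 -0.481 0.369
outer loop
vertex -2.872 -0.01 -0.984
vertex -3.193 -0.679 -2.549
vertex -2.547 -0.65 -1.118
endloop
endfacet
facet normal 0.413 0.019 0.911
outer loop
vertex -2.872 -0.01 -0.984
vertex -2.547 -0.65 -1.118
vertex -2.207 -0.025 -1.285
endloop
endfacet
facet normal -0.411 -0.018 -0.911
outer loop
vertex -3.193 -0.679 -2.549
vertex -2.853 -0.055 -2.715
vertex -2.528 -0.694 -2.849
endloop
endfacet
facet normal -0.011 -1.000 0.025
outer loop
vertex -3.193 -0.679 -2.549
vertex -2.528 -0.694 -2.849
vertex -2.547 -0.65 -1.118
endloop
endfacet
facet normal -0.011 -1.000 0.025
outer loop
vertex -2.547 -0.65 -1.118
vertex -2.528 -0.694 -2.849
vertex -1.881 -0.665 -1.419
endloop
endfacet
facet normal 0.412 0.019 0.911
outer loop
vertex -2.547 -0.65 -1.118
vertex -1.881 -0.665 -1.419
vertex -2.207 -0.025 -1.285
endloop
endfacet
facet normal -0.413 -0.019 -0.911
outer loop
vertex -2.528 -0.694 -2.849
vertex -2.853 -0.055 -2.715
vertex -2.188 -0.07 -3.016
endloop
endfacet
facet normal 0.783 -0.519 -0.344
outer loop
vertex -2.528 -0.694 -2.849
vertex -2.188 -0.07 -3.016
vertex -1.881 -0.665 -1.419
endloop
endfacet
facet normal 0.784 -0.517 -0.343
outer loop
vertex -1.881 -0.665 -1.419
vertex -2.188 -0.07 -3.016
vertex -1.542 -0.041 -1.585
endloop
endfacet
facet normal 0.412 0.019 0.911
outer loop
vertex -1.881 -0.665 -1.419
vertex -1.542 -0.041 -1.585
vertex -2.207 -0.025 -1.285
endloop
endfacet
facet normal -0.642 -0.170 0.747
outer loop
vertex 1.641 0.217 -3.333
vertex 1.964 -0.714 -3.267
vertex 2.396 -0.003 -2.734
endloop
endfacet
facet normal -0.436 0.514 0.739
outer loop
vertex 1.641 0.217 -3.333
vertex 2.396 -0.003 -2.734
vertex 2.426 0.816 -3.286
endloop
endfacet
facet normal -0.607 0.788 0.103
outer loop
vertex 1.641 0.217 -3.333
vertex 2.426 0.816 -3.286
vertex 2.012 0.611 -4.16
endloop
endfacet
facet normal -0.919 0.274 -0.282
outer loop
vertex 1.641 0.217 -3.333
vertex 2.012 0.611 -4.16
vertex 1.726 -0.335 -4.148
endloop
endfacet
facet normal -0.941 -0.318 0.117
outer loop
vertex 1.641 0.217 -3.333
vertex 1.726 -0.335 -4.148
vertex 1.964 -0.714 -3.267
endloop
endfacet
facet normal 0.275 0.530 0.802
outer loop
vertex 2.426 0.816 -3.286
vertex 2.396 -0.003 -2.734
vertex 3.234 0.255 -3.192
endloop
endfacet
facet normal -0.059 -0.576 0.816
outer loop
vertex 2.396 -0.003 -2.734
vertex 1.964 -0.714 -3.267
vertex 2.948 -0.691 -3.18
endloop
endfacet
facet normal -0.542 -0.815 -0.204
outer loop
vertex 1.964 -0.714 -3.267
vertex 1.726 -0.335 -4.148
vertex 2.534 -0.896 -4.054
endloop
endfacet
facet normal -0.508 0.143 -0.849
outer loop
vertex 1.726 -0.335 -4.148
vertex 2.012 0.611 -4.16
vertex 2.564 -0.077 -4.606
endloop
endfacet
facet normal -0.003 0.974 -0.227
outer loop
vertex 2.012 0.611 -4.16
vertex 2.426 0.816 -3.286
vertex 2.996 0.634 -4.073
endloop
endfacet
facet normal 0.919 -0.274 0.282
outer loop
vertex 3.319 -0.297 -4.007
vertex 3.234 0.255 -3.192
vertex 2.948 -0.691 -3.18
endloop
endfacet
facet normal 0.607 -0.788 -0.103
outer loop
vertex 3.319 -0.297 -4.007
vertex 2.948 -0.691 -3.18
vertex 2.534 -0.896 -4.054
endloop
endfacet
facet normal 0.436 -0.514 -0.739
outer loop
vertex 3.319 -0.297 -4.007
vertex 2.534 -0.896 -4.054
vertex 2.564 -0.077 -4.606
endloop
endfacet
facet normal 0.642 0.170 -0.747
outer loop
vertex 3.319 -0.297 -4.007
vertex 2.564 -0.077 -4.606
vertex 2.996 0.634 -4.073
endloop
endfacet
facet normal 0.941 0.318 -0.117
outer loop
vertex 3.319 -0.297 -4.007
vertex 2.996 0.634 -4.073
vertex 3.234 0.255 -3.192
endloop
endfacet
facet normal 0.508 -0.143 0.849
outer loop
vertex 2.948 -0.691 -3.18
vertex 3.234 0.255 -3.192
vertex 2.396 -0.003 -2.734
endloop
endfacet
facet normal 0.003 -0.974 0.227
outer loop
vertex 2.534 -0.896 -4.054
vertex 2.948 -0.691 -3.18
vertex 1.964 -0.714 -3.267
endloop
endfacet
facet normal -0.275 -0.530 -0.802
outer loop
vertex 2.564 -0.077 -4.606
vertex 2.534 -0.896 -4.054
vertex 1.726 -0.335 -4.148
endloop
endfacet
facet normal 0.059 0.576 -0.816
outer loop
vertex 2.996 0.634 -4.073
vertex 2.564 -0.077 -4.606
vertex 2.012 0.611 -4.16
endloop
endfacet
facet normal 0.542 0.815 0.204
outer loop
vertex 3.234 0.255 -3.192
vertex 2.996 0.634 -4.073
vertex 2.426 0.816 -3.286
endloop
endfacet

endsolid


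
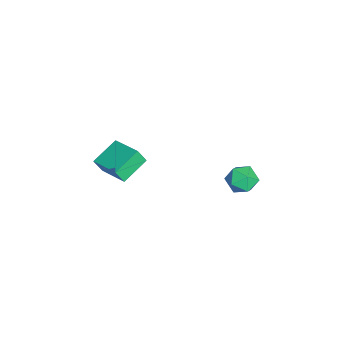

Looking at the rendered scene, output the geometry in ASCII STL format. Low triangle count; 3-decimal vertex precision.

solid 
facet normal -0.244 0.867 -0.434
outer loop
vertex 0.198 4.405 -0.312
vertex -0.659 4.44 0.24
vertex 0.197 4.861 0.6
endloop
endfacet
facet normal 0.464 0.792 -0.396
outer loop
vertex 0.198 4.405 -0.312
vertex 0.197 4.861 0.6
vertex 0.98 4.266 0.327
endloop
endfacet
facet normal 0.641 0.193 -0.743
outer loop
vertex 0.198 4.405 -0.312
vertex 0.98 4.266 0.327
vertex 0.606 3.477 -0.201
endloop
endfacet
facet normal 0.042 -0.100 -0.994
outer loop
vertex 0.198 4.405 -0.312
vertex 0.606 3.477 -0.201
vertex -0.406 3.585 -0.255
endloop
endfacet
facet normal -0.505 0.316 -0.803
outer loop
vertex 0.198 4.405 -0.312
vertex -0.406 3.585 -0.255
vertex -0.659 4.44 0.24
endloop
endfacet
facet normal 0.641 0.710 0.291
outer loop
vertex 0.98 4.266 0.327
vertex 0.197 4.861 0.6
vertex 0.606 4.215 1.275
endloop
endfacet
facet normal -0.506 0.832 0.230
outer loop
vertex 0.197 4.861 0.6
vertex -0.659 4.44 0.24
vertex -0.406 4.323 1.221
endloop
endfacet
facet normal -0.927 -0.061 -0.369
outer loop
vertex -0.659 4.44 0.24
vertex -0.406 3.585 -0.255
vertex -0.78 3.534 0.693
endloop
endfacet
facet normal -0.042 -0.734 -0.677
outer loop
vertex -0.406 3.585 -0.255
vertex 0.606 3.477 -0.201
vertex 0.003 2.939 0.42
endloop
endfacet
facet normal 0.927 -0.259 -0.270
outer loop
vertex 0.606 3.477 -0.201
vertex 0.98 4.266 0.327
vertex 0.859 3.36 0.78
endloop
endfacet
facet normal -0.042 0.100 0.994
outer loop
vertex 0.002 3.395 1.332
vertex 0.606 4.215 1.275
vertex -0.406 4.323 1.221
endloop
endfacet
facet normal -0.641 -0.193 0.743
outer loop
vertex 0.002 3.395 1.332
vertex -0.406 4.323 1.221
vertex -0.78 3.534 0.693
endloop
endfacet
facet normal -0.464 -0.792 0.396
outer loop
vertex 0.002 3.395 1.332
vertex -0.78 3.534 0.693
vertex 0.003 2.939 0.42
endloop
endfacet
facet normal 0.244 -0.867 0.434
outer loop
vertex 0.002 3.395 1.332
vertex 0.003 2.939 0.42
vertex 0.859 3.36 0.78
endloop
endfacet
facet normal 0.505 -0.316 0.803
outer loop
vertex 0.002 3.395 1.332
vertex 0.859 3.36 0.78
vertex 0.606 4.215 1.275
endloop
endfacet
facet normal 0.042 0.734 0.677
outer loop
vertex -0.406 4.323 1.221
vertex 0.606 4.215 1.275
vertex 0.197 4.861 0.6
endloop
endfacet
facet normal -0.927 0.259 0.270
outer loop
vertex -0.78 3.534 0.693
vertex -0.406 4.323 1.221
vertex -0.659 4.44 0.24
endloop
endfacet
facet normal -0.641 -0.710 -0.291
outer loop
vertex 0.003 2.939 0.42
vertex -0.78 3.534 0.693
vertex -0.406 3.585 -0.255
endloop
endfacet
facet normal 0.506 -0.832 -0.230
outer loop
vertex 0.859 3.36 0.78
vertex 0.003 2.939 0.42
vertex 0.606 3.477 -0.201
endloop
endfacet
facet normal 0.927 0.061 0.369
outer loop
vertex 0.606 4.215 1.275
vertex 0.859 3.36 0.78
vertex 0.98 4.266 0.327
endloop
endfacet
facet normal -0.703 0.599 0.385
outer loop
vertex -2.484 -3.275 1.024
vertex -1.01 -1.9 1.576
vertex -2.583 -2.8 0.104
endloop
endfacet
facet normal -0.706 -0.658 -0.264
outer loop
vertex -1.27 -3.92 -0.616
vertex -2.484 -3.275 1.024
vertex -2.583 -2.8 0.104
endloop
endfacet
facet normal -0.703 0.599 0.385
outer loop
vertex -2.583 -2.8 0.104
vertex -1.01 -1.9 1.576
vertex -1.109 -1.425 0.656
endloop
endfacet
facet normal -0.095 0.457 -0.884
outer loop
vertex -1.109 -1.425 0.656
vertex -1.27 -3.92 -0.616
vertex -2.583 -2.8 0.104
endloop
endfacet
facet normal 0.095 -0.457 0.884
outer loop
vertex -2.484 -3.275 1.024
vertex 0.303 -3.02 0.856
vertex -1.01 -1.9 1.576
endloop
endfacet
facet normal -0.706 -0.658 -0.264
outer loop
vertex -1.171 -4.395 0.304
vertex -2.484 -3.275 1.024
vertex -1.27 -3.92 -0.616
endloop
endfacet
facet normal 0.095 -0.457 0.884
outer loop
vertex -1.171 -4.395 0.304
vertex 0.303 -3.02 0.856
vertex -2.484 -3.275 1.024
endloop
endfacet
facet normal 0.706 0.658 0.264
outer loop
vertex -1.01 -1.9 1.576
vertex 0.303 -3.02 0.856
vertex -1.109 -1.425 0.656
endloop
endfacet
facet normal -0.095 0.457 -0.884
outer loop
vertex 0.204 -2.545 -0.064
vertex -1.27 -3.92 -0.616
vertex -1.109 -1.425 0.656
endloop
endfacet
facet normal 0.706 0.658 0.264
outer loop
vertex -1.109 -1.425 0.656
vertex 0.303 -3.02 0.856
vertex 0.204 -2.545 -0.064
endloop
endfacet
facet normal 0.703 -0.599 -0.385
outer loop
vertex 0.204 -2.545 -0.064
vertex -1.171 -4.395 0.304
vertex -1.27 -3.92 -0.616
endloop
endfacet
facet normal 0.703 -0.599 -0.385
outer loop
vertex 0.303 -3.02 0.856
vertex -1.171 -4.395 0.304
vertex 0.204 -2.545 -0.064
endloop
endfacet

endsolid
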